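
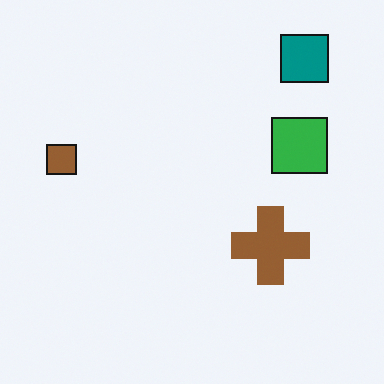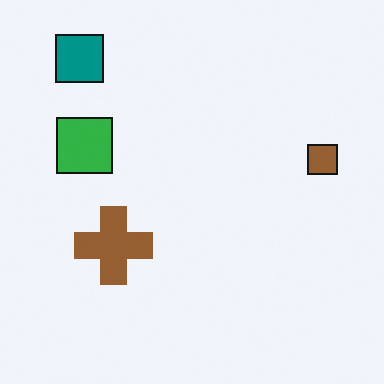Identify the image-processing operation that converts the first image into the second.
It was flipped horizontally (left ↔ right).

The brown square is in the left of the first image and the right of the second — shapes on opposite sides of the vertical midline have swapped in a mirror flip.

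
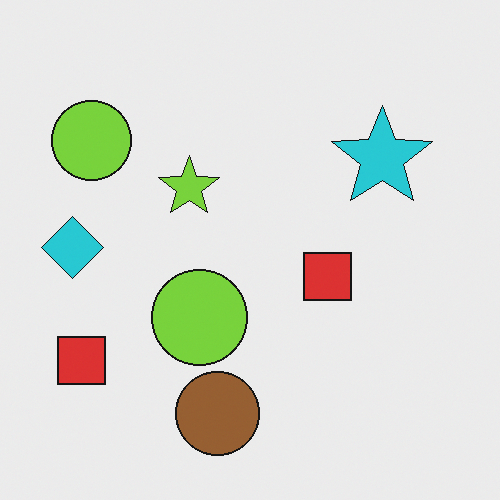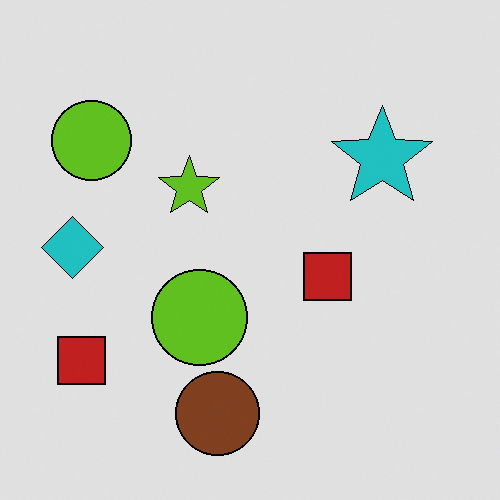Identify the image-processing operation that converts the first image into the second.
Posterized to a reduced palette.

Each flat color has snapped to a coarser quantized level — most visibly, the near-white background has dropped to a flat grey.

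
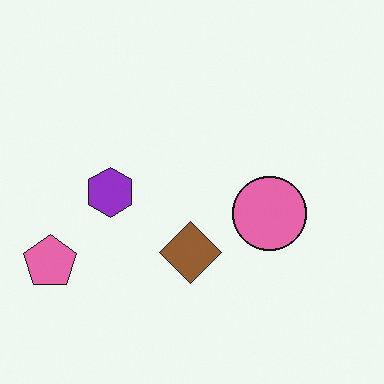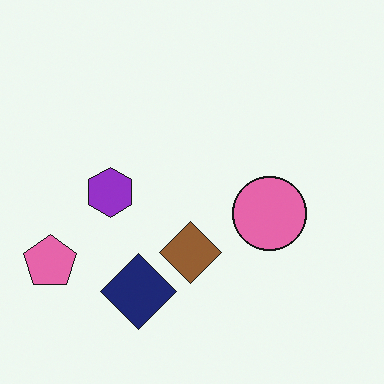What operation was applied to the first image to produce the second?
The second image is the first overlaid with an additional navy diamond.

A navy diamond appears in the second image that is absent from the first.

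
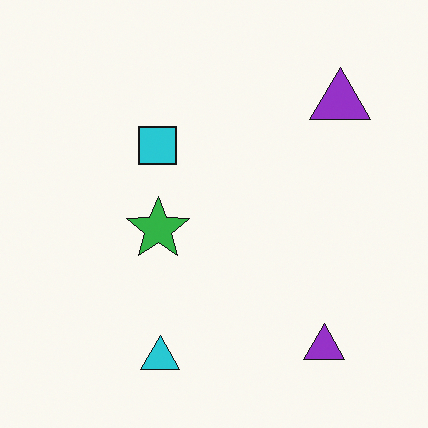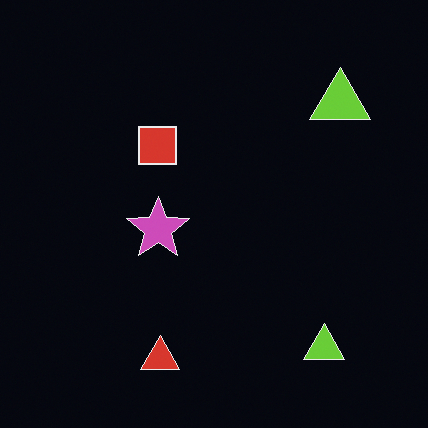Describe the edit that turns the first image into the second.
The image was color-inverted (negative).

The light background has become dark and every shape's color is its complement — a photographic negative.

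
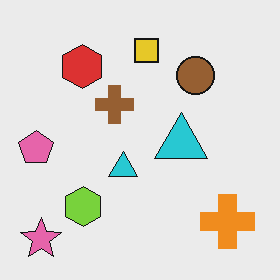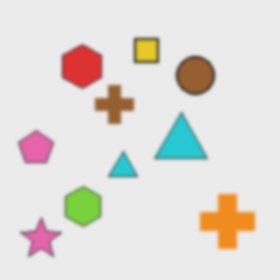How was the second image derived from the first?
The second image is the first given a subtle gaussian blur.

Shape edges and outlines are uniformly softened across the whole image.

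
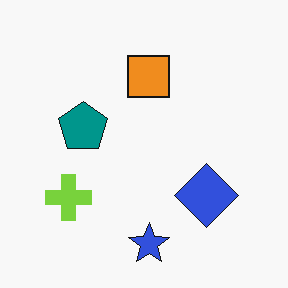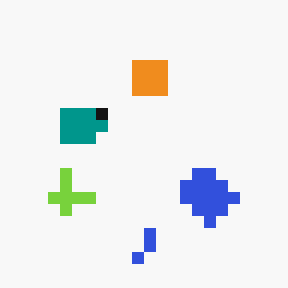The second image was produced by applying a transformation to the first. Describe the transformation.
Heavily pixelated into large blocks.

Shapes are reduced to large square blocks; fine edges and outlines are lost — a downscale-then-upscale (mosaic) effect.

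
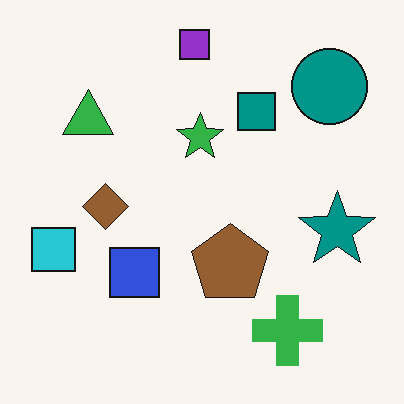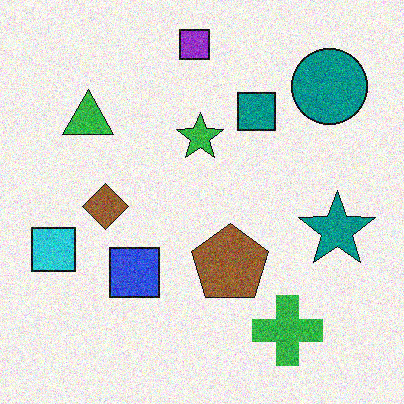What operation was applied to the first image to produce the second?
The transformation is: degraded with visible gaussian noise.

Random speckle covers the whole image, including the flat background.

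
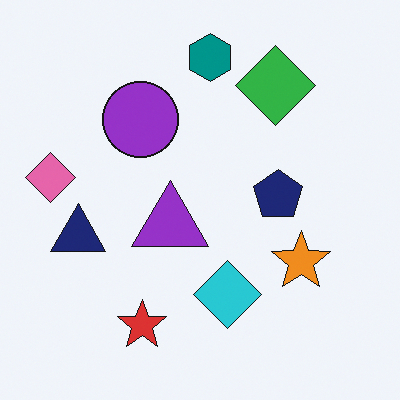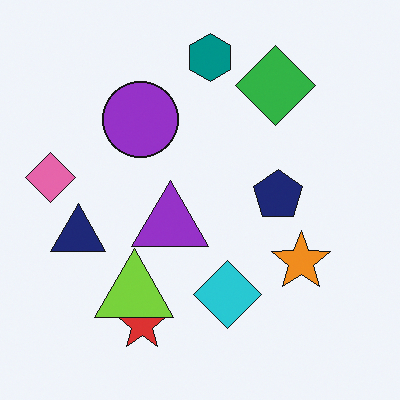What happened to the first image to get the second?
This is the original image overlaid with an additional lime triangle.

A lime triangle appears in the second image that is absent from the first.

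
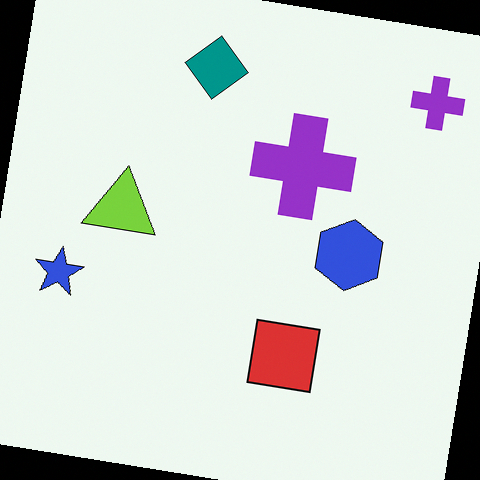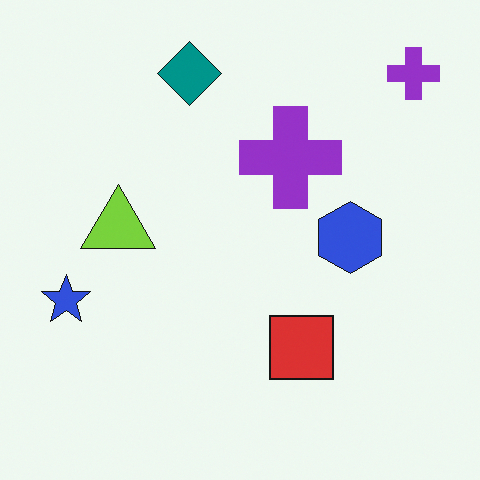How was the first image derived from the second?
This is the original image rotated clockwise by a few degrees.

Every shape is tilted by the same angle and the image corners show triangular fill wedges — a whole-image rotation by a non-right angle.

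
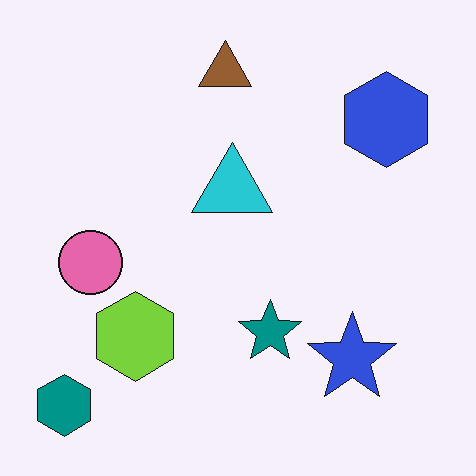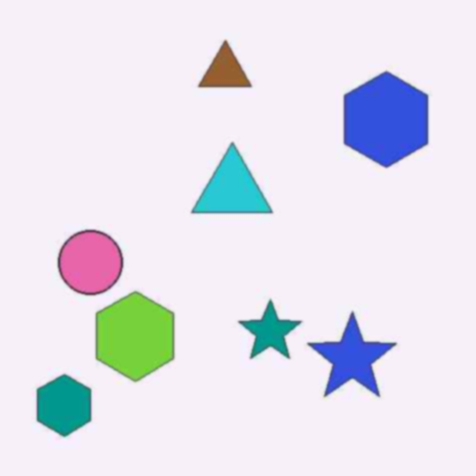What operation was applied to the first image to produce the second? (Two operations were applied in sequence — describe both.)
The transformation is: JPEG-compressed with visible artifacts, then lightly blurred.

Blocky 8×8 compression artifacts appear around shape edges and the flat background shows ringing — characteristic JPEG degradation. Shape edges and outlines are uniformly softened across the whole image.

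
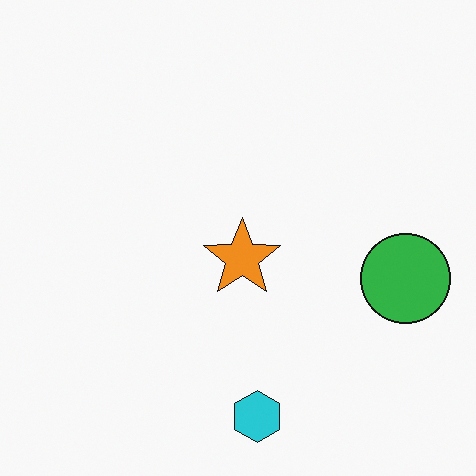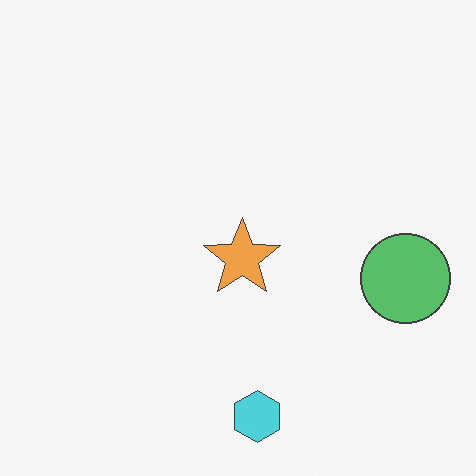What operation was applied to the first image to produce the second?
Given slightly reduced contrast.

Tones are pushed toward mid-grey across the whole image — a global contrast change.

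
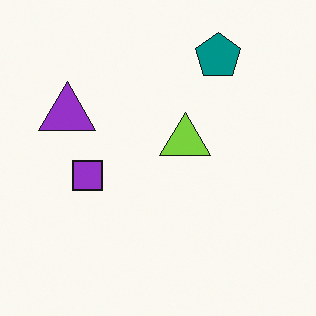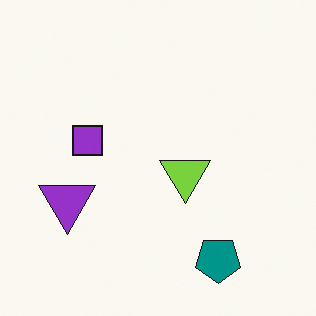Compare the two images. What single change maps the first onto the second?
The transformation is: flipped vertically (top ↔ bottom).

The teal pentagon is in the top-right of the first image and the bottom-right of the second — shapes on opposite sides of the horizontal midline have swapped in a mirror flip.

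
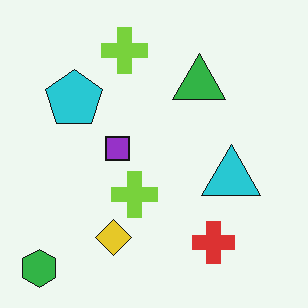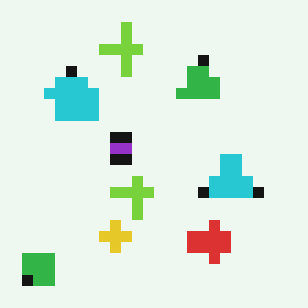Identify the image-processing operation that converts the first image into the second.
The transformation is: coarsely pixelated.

Shapes are reduced to large square blocks; fine edges and outlines are lost — a downscale-then-upscale (mosaic) effect.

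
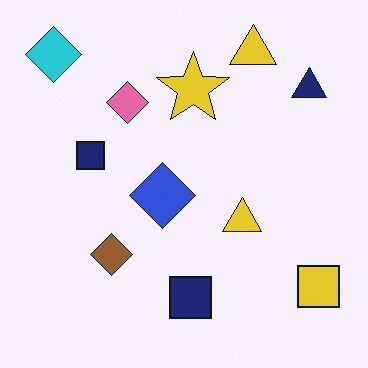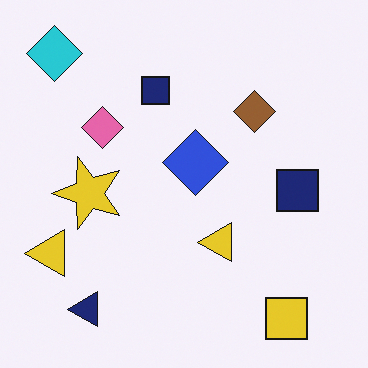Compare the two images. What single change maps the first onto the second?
It was transposed (reflected across the top-left ↔ bottom-right diagonal).

Shapes have swapped their row and column positions — what was in the top-right is now in the bottom-left — a diagonal reflection.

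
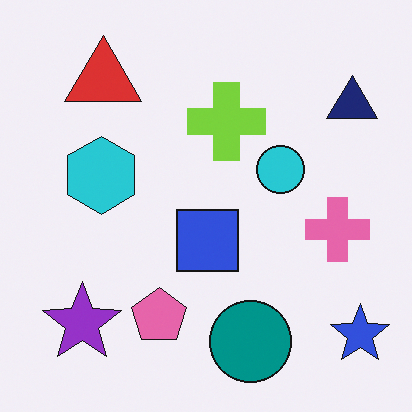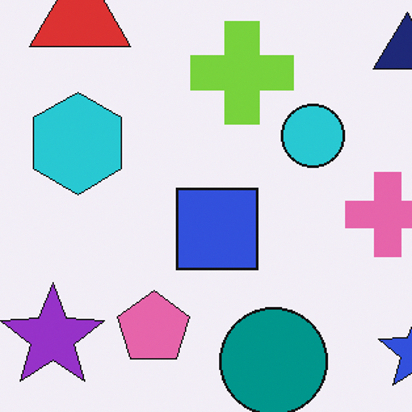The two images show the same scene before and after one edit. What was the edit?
The transformation is: cropped to a modestly smaller region and rescaled.

The visible shapes are larger and the field of view is narrower; shapes near the original edges may be partly or wholly outside the frame — a crop-and-rescale.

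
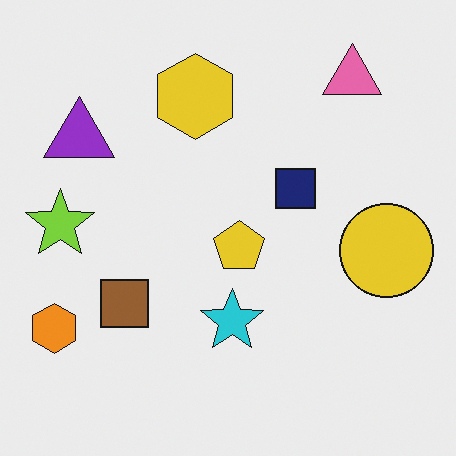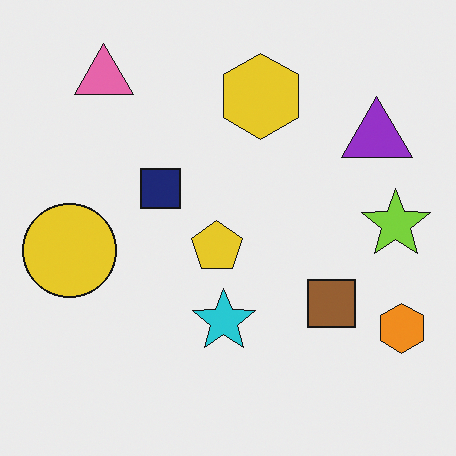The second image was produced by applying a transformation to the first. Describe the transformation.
This is the original image flipped horizontally (left ↔ right).

The orange hexagon is in the bottom-left of the first image and the bottom-right of the second — shapes on opposite sides of the vertical midline have swapped in a mirror flip.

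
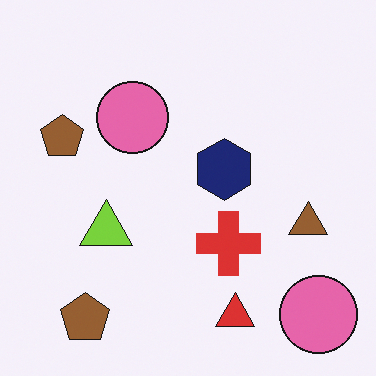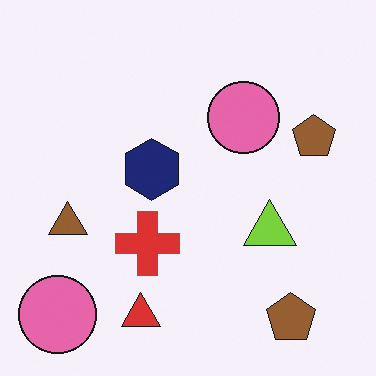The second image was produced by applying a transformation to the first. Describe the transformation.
The second image is the first flipped horizontally (left ↔ right).

The brown triangle is in the right of the first image and the left of the second — shapes on opposite sides of the vertical midline have swapped in a mirror flip.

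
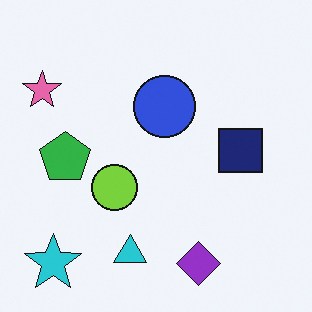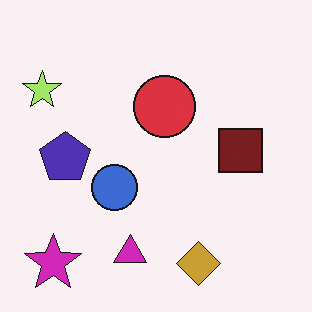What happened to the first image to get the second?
The image was hue-shifted noticeably.

Every shape's color has rotated by the same amount around the hue wheel — a uniform hue shift.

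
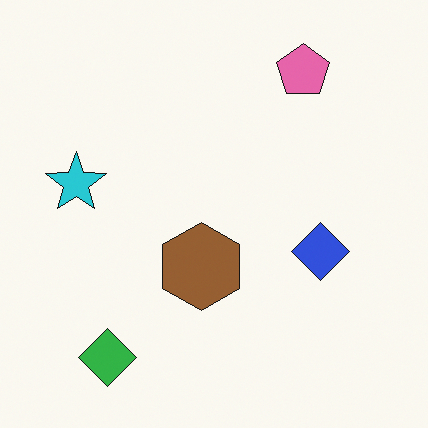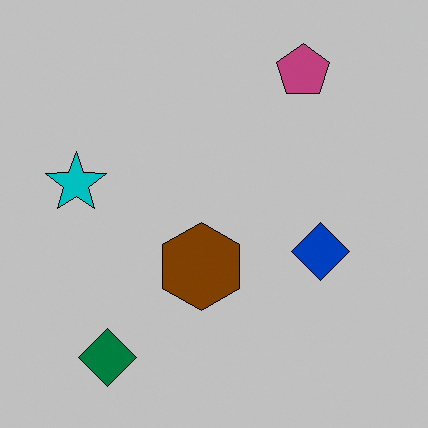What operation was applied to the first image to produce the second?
It was heavily posterized to just a handful of flat colors.

Each flat color has snapped to a coarser quantized level — most visibly, the near-white background has dropped to a flat grey.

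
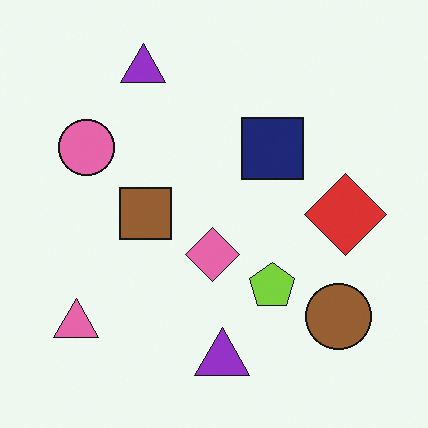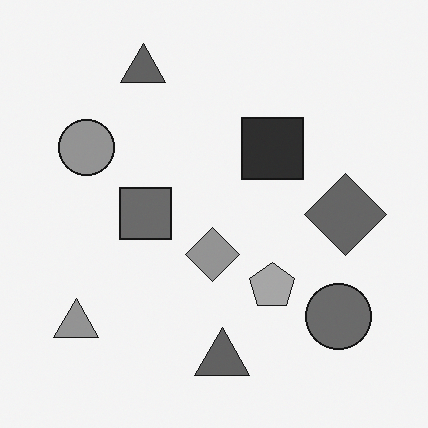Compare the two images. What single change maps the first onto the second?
This is the original image converted to grayscale.

All color is removed — every shape is now a shade of grey.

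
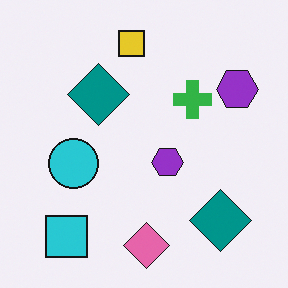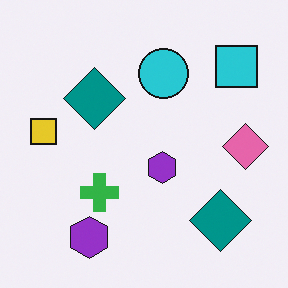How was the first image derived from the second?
The transformation is: transposed (reflected across the top-left ↔ bottom-right diagonal).

Shapes have swapped their row and column positions — what was in the top-right is now in the bottom-left — a diagonal reflection.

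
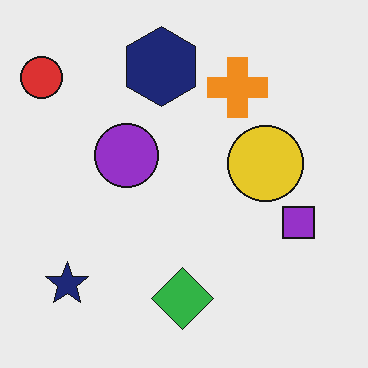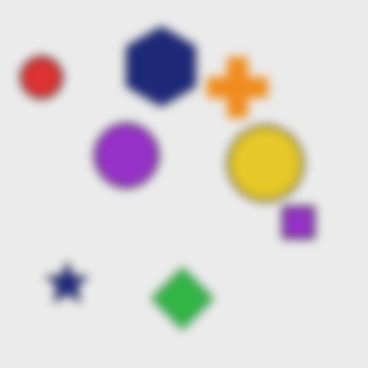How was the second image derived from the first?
The image was moderately blurred.

Shape edges and outlines are uniformly softened across the whole image.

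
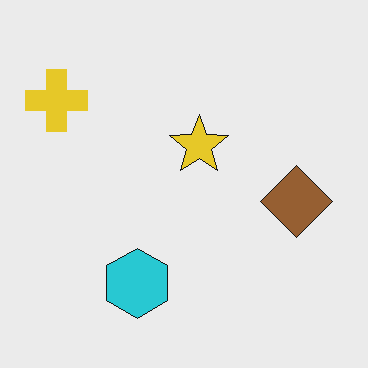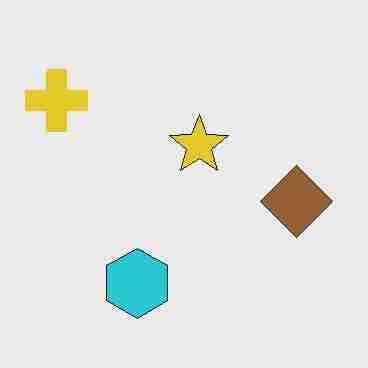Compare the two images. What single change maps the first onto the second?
The transformation is: degraded with heavy JPEG compression.

Blocky 8×8 compression artifacts appear around shape edges and the flat background shows ringing — characteristic JPEG degradation.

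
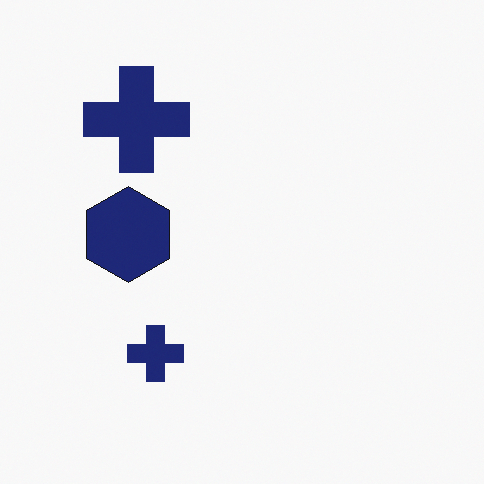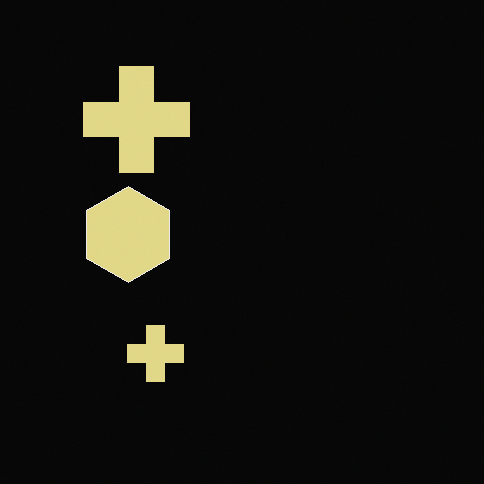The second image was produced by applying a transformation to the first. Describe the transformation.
The transformation is: color-inverted (negative).

The light background has become dark and every shape's color is its complement — a photographic negative.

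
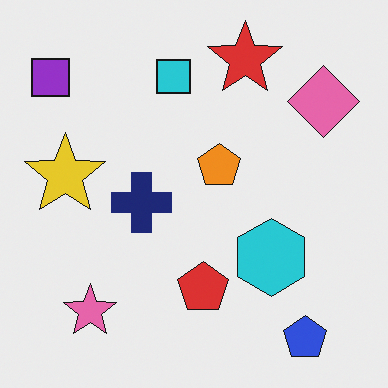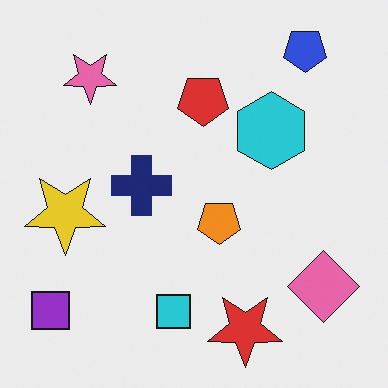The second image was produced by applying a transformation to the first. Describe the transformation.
The transformation is: flipped vertically (top ↔ bottom).

The blue pentagon is in the bottom-right of the first image and the top-right of the second — shapes on opposite sides of the horizontal midline have swapped in a mirror flip.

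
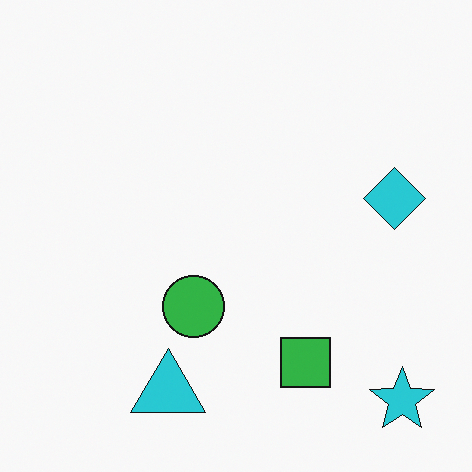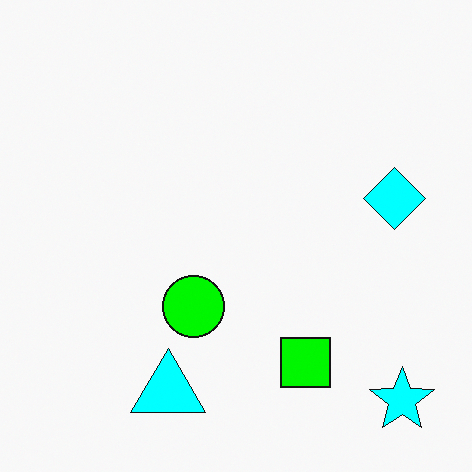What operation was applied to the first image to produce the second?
The second image is the first heavily oversaturated.

All colors are more vivid — a global saturation change.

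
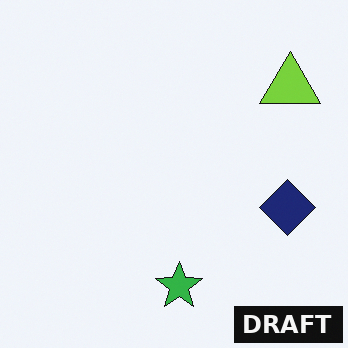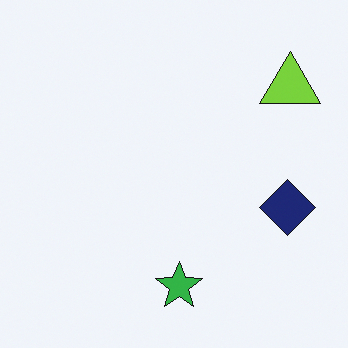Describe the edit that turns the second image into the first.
The image was watermarked with the text "DRAFT" in the lower-right corner.

A dark label reading "DRAFT" appears in the lower-right corner.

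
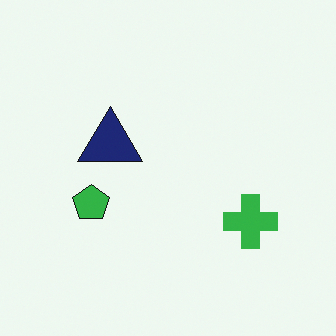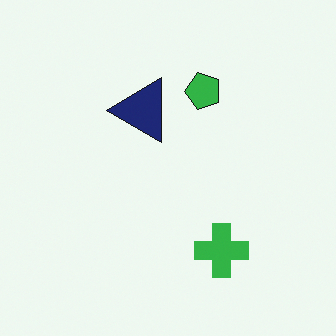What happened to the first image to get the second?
The second image is the first transposed (reflected across the top-left ↔ bottom-right diagonal).

Shapes have swapped their row and column positions — what was in the top-right is now in the bottom-left — a diagonal reflection.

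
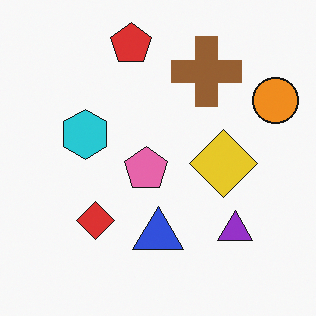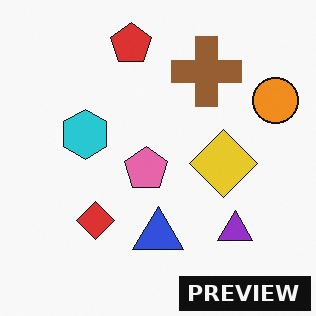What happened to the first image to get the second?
This is the original image watermarked with the text "PREVIEW" in the lower-right corner.

A dark label reading "PREVIEW" appears in the lower-right corner.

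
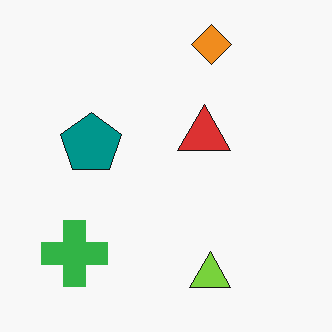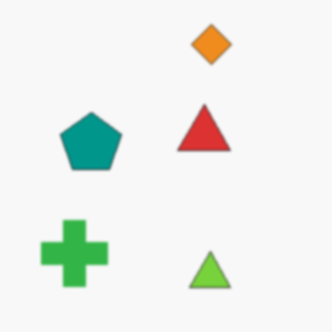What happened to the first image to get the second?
The image was lightly blurred.

Shape edges and outlines are uniformly softened across the whole image.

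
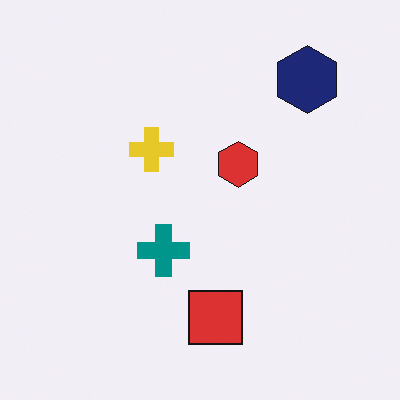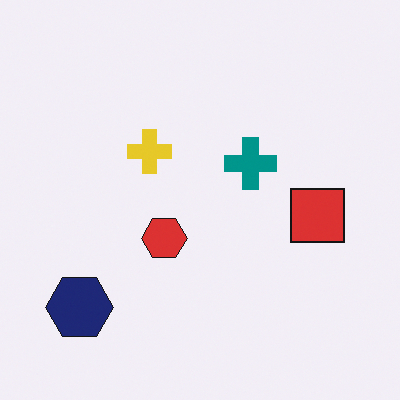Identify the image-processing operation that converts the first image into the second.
The image was transposed (reflected across the top-left ↔ bottom-right diagonal).

Shapes have swapped their row and column positions — what was in the top-right is now in the bottom-left — a diagonal reflection.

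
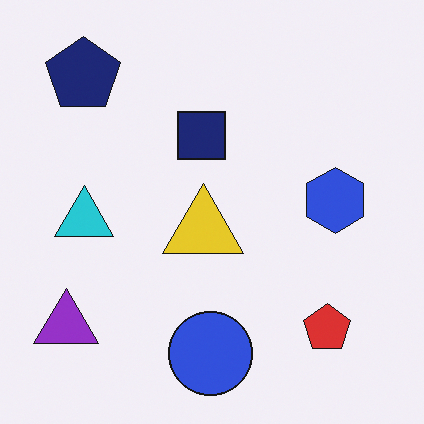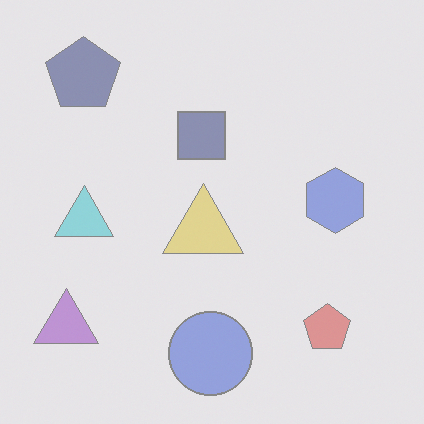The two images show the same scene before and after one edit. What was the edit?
Given much lower contrast.

Tones are pushed toward mid-grey across the whole image — a global contrast change.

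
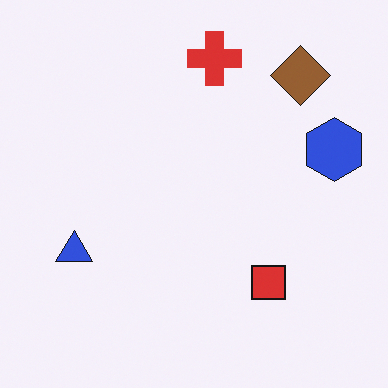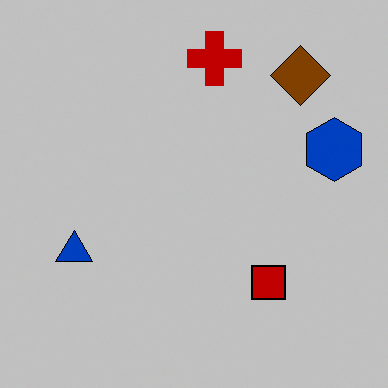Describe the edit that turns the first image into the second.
Heavily posterized to just a handful of flat colors.

Each flat color has snapped to a coarser quantized level — most visibly, the near-white background has dropped to a flat grey.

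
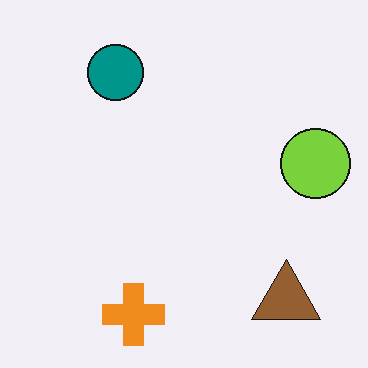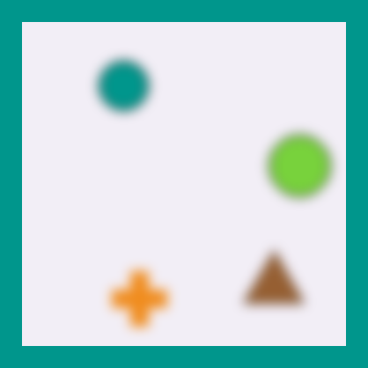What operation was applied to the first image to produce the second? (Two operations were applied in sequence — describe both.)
The second image is the first heavily blurred, then framed with a teal border.

Shape edges and outlines are uniformly softened across the whole image. A solid teal frame runs around the edge of the second image, with the content slightly shrunk inside it.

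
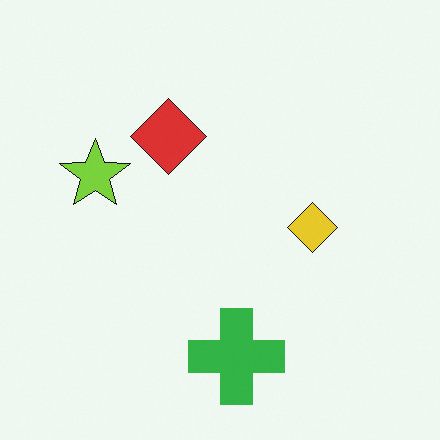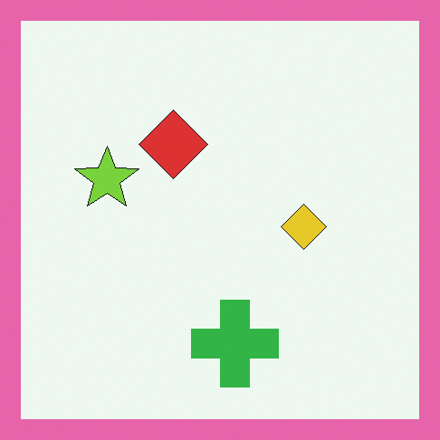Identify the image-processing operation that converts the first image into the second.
The second image is the first framed with a pink border.

A solid pink frame runs around the edge of the second image, with the content slightly shrunk inside it.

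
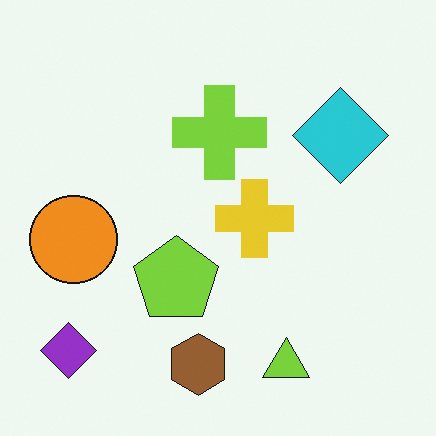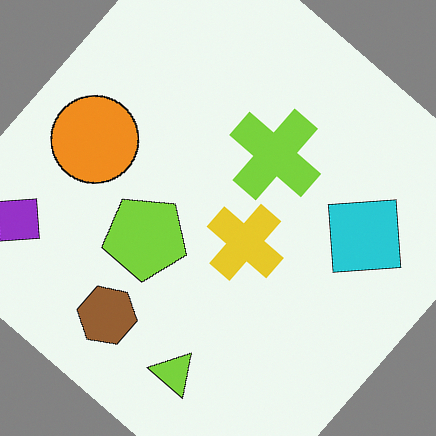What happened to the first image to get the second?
It was rotated clockwise by a large amount — several tens of degrees.

Every shape is tilted by the same angle and the image corners show triangular fill wedges — a whole-image rotation by a non-right angle.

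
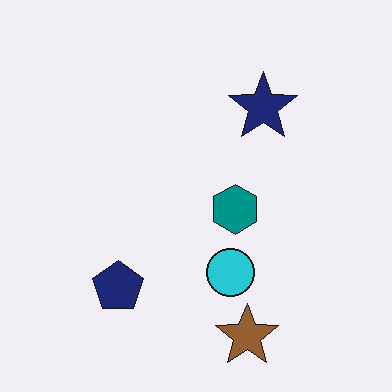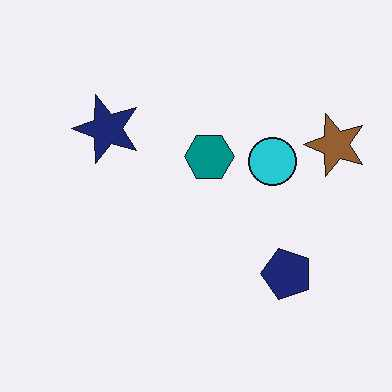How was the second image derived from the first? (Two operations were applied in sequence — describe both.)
It was rotated 90° counter-clockwise, then JPEG-compressed with visible artifacts.

The brown star sits in the bottom of the first image and the right of the second — consistent with a whole-image 90° counter-clockwise rotation. Blocky 8×8 compression artifacts appear around shape edges and the flat background shows ringing — characteristic JPEG degradation.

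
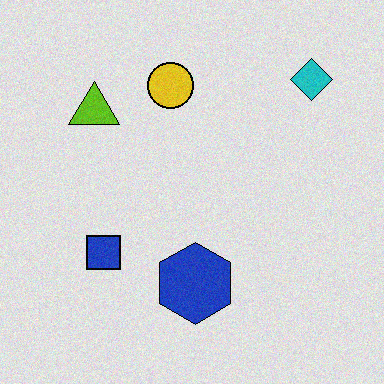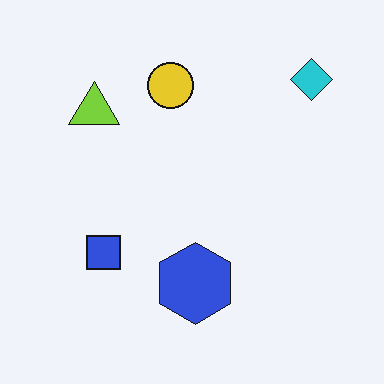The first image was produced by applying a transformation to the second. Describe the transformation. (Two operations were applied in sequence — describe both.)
The image was moderately posterized, then degraded with a light layer of grain.

Each flat color has snapped to a coarser quantized level — most visibly, the near-white background has dropped to a flat grey. Random speckle covers the whole image, including the flat background.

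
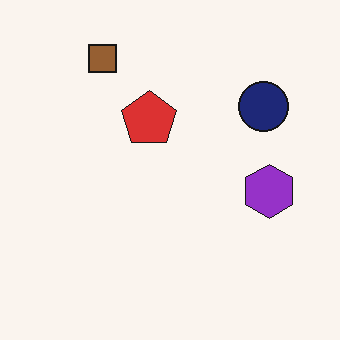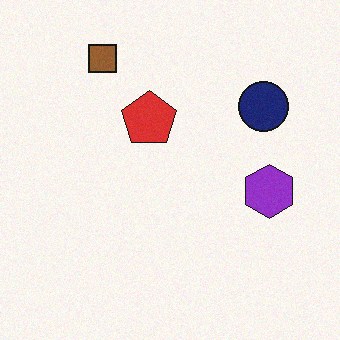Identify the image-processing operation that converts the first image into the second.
This is the original image degraded with a light layer of grain.

Random speckle covers the whole image, including the flat background.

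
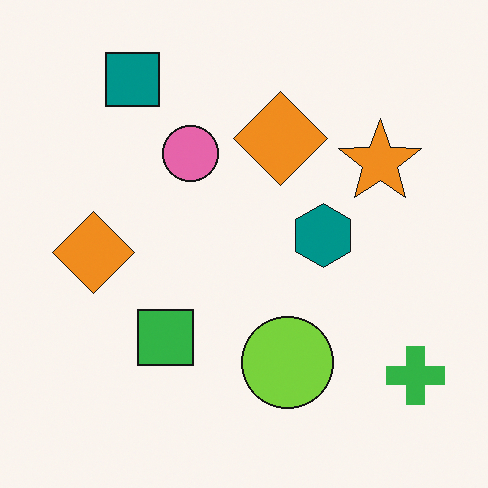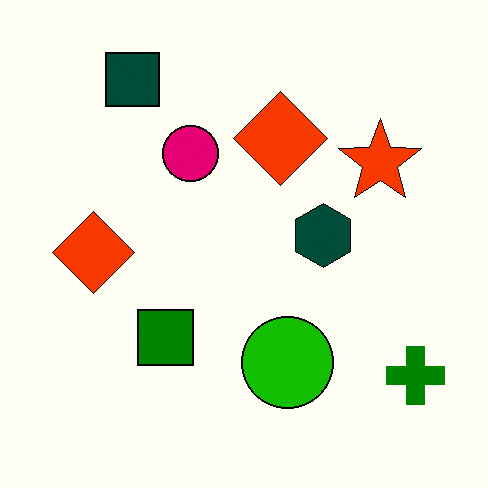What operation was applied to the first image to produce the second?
Given much higher contrast.

Tones are pushed away from mid-grey across the whole image — a global contrast change.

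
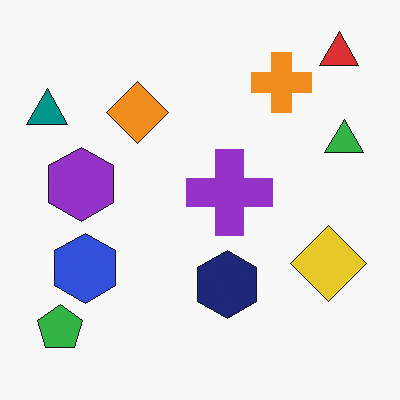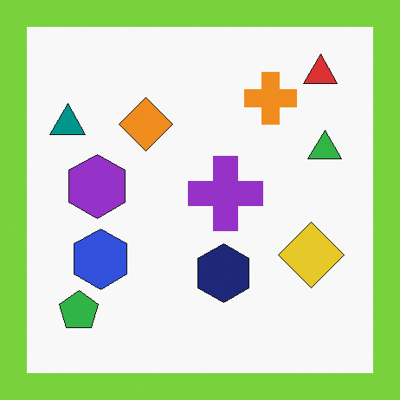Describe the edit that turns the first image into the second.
Framed with a lime border.

A solid lime frame runs around the edge of the second image, with the content slightly shrunk inside it.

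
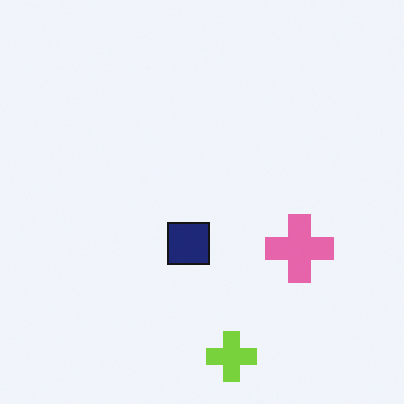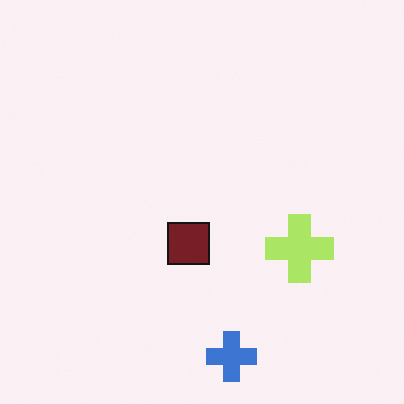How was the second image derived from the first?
The transformation is: hue-shifted through roughly a third of the color wheel.

Every shape's color has rotated by the same amount around the hue wheel — a uniform hue shift.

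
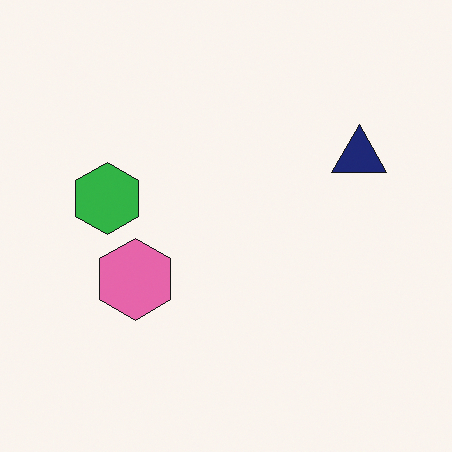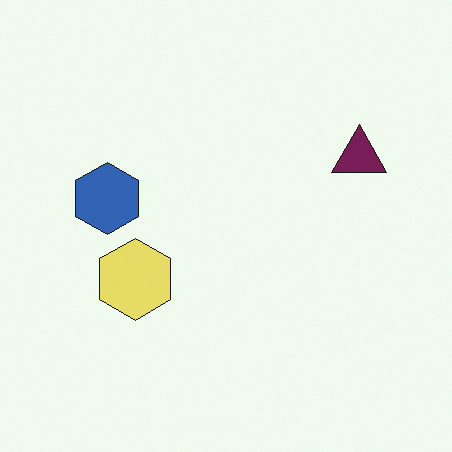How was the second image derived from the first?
This is the original image hue-shifted through roughly a third of the color wheel.

Every shape's color has rotated by the same amount around the hue wheel — a uniform hue shift.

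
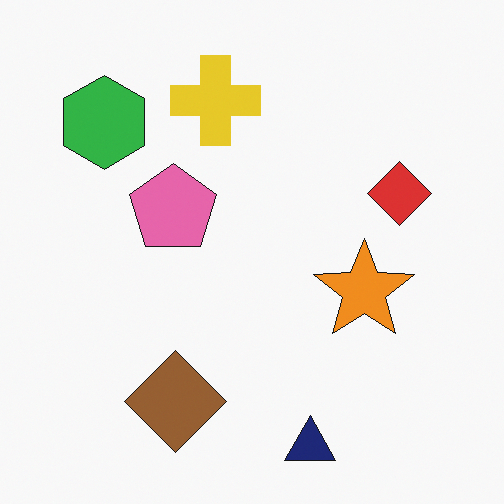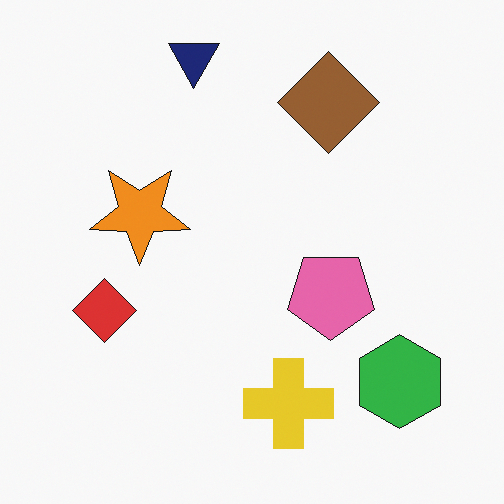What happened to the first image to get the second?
This is the original image rotated 180°.

The navy triangle sits in the bottom of the first image and the top of the second — consistent with a whole-image 180° rotation.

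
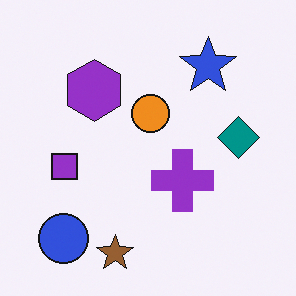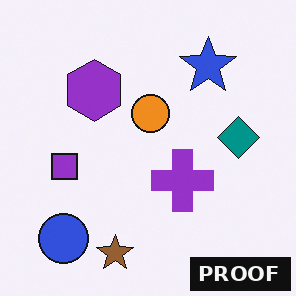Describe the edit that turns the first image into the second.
Watermarked with the text "PROOF" in the lower-right corner.

A dark label reading "PROOF" appears in the lower-right corner.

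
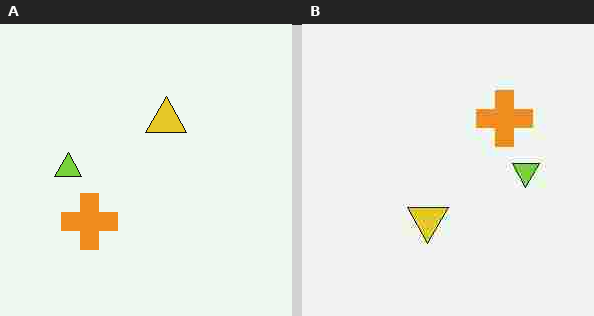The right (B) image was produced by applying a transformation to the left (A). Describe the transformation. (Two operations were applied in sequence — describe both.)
The right (B) image is the left (A) degraded with heavy JPEG compression, then rotated 180°.

Blocky 8×8 compression artifacts appear around shape edges and the flat background shows ringing — characteristic JPEG degradation. The lime triangle sits in the left of the left (A) image and the right of the right (B) — consistent with a whole-image 180° rotation.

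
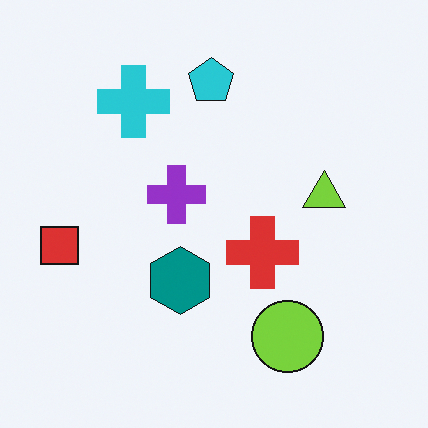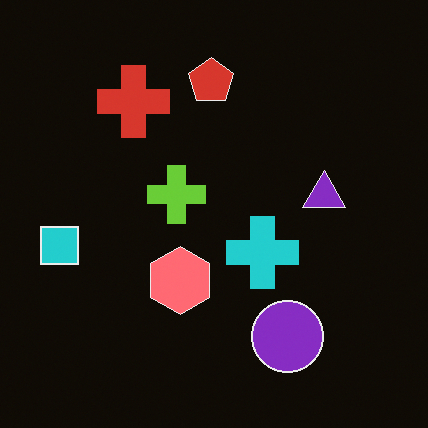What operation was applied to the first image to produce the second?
The image was color-inverted (negative).

The light background has become dark and every shape's color is its complement — a photographic negative.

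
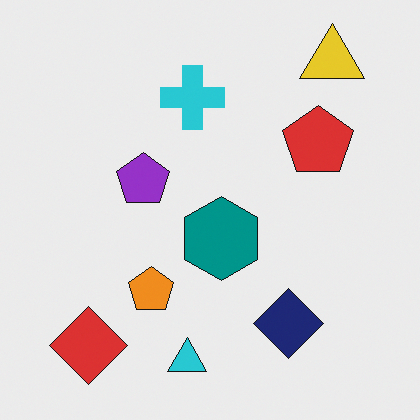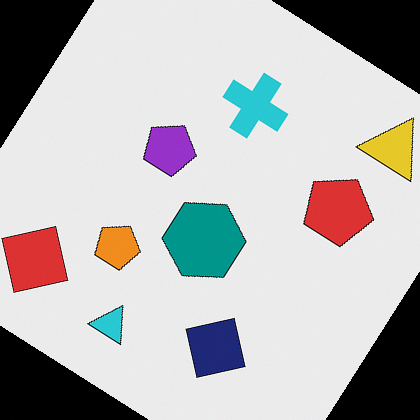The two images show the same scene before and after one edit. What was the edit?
Rotated clockwise by a large amount — several tens of degrees.

Every shape is tilted by the same angle and the image corners show triangular fill wedges — a whole-image rotation by a non-right angle.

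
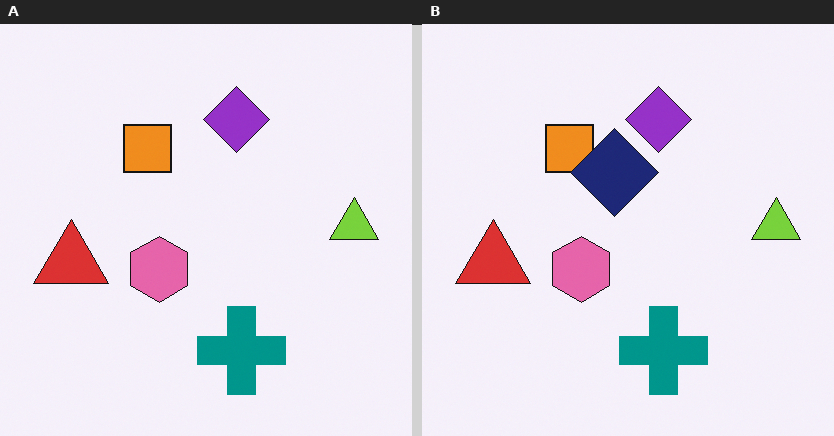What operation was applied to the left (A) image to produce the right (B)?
Overlaid with an additional navy diamond.

A navy diamond appears in the right (B) image that is absent from the left (A).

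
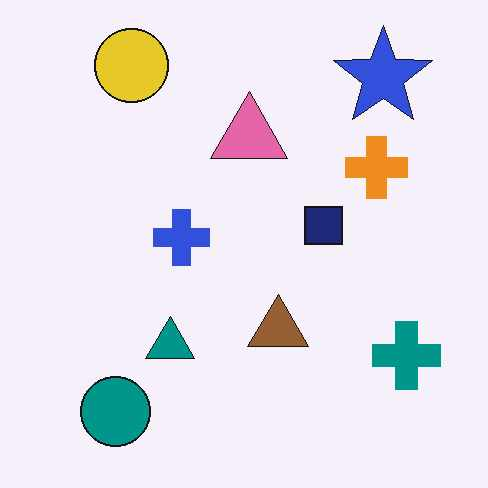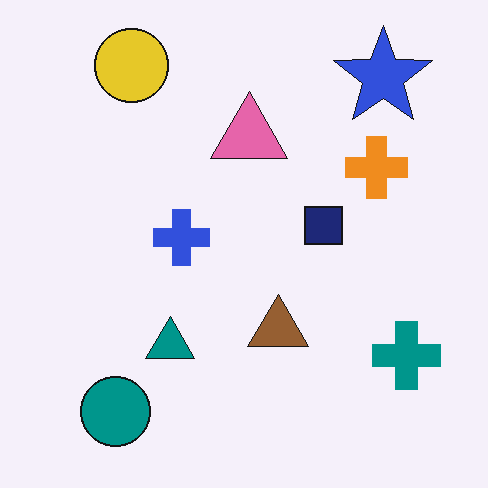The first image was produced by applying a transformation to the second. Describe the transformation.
The image was given moderate JPEG compression.

Blocky 8×8 compression artifacts appear around shape edges and the flat background shows ringing — characteristic JPEG degradation.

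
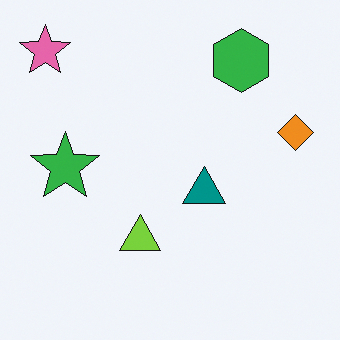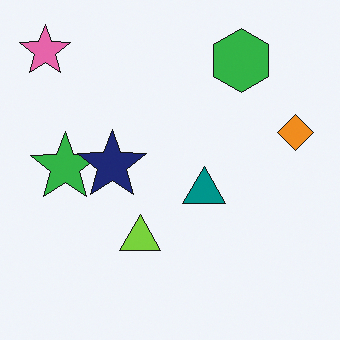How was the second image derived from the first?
The second image is the first overlaid with an additional navy star.

A navy star appears in the second image that is absent from the first.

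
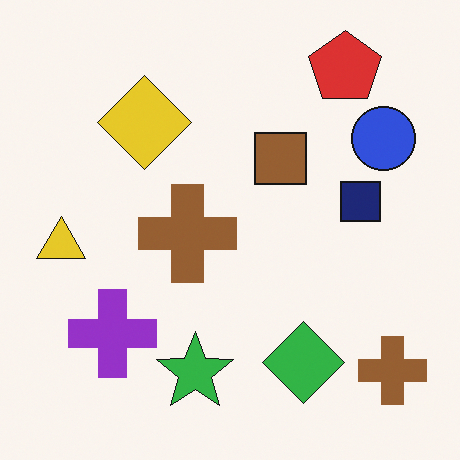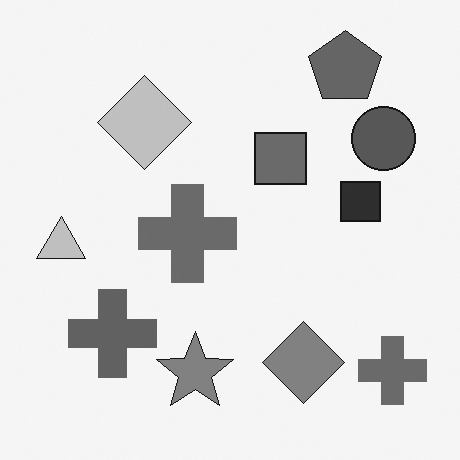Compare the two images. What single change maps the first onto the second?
The second image is the first converted to grayscale.

All color is removed — every shape is now a shade of grey.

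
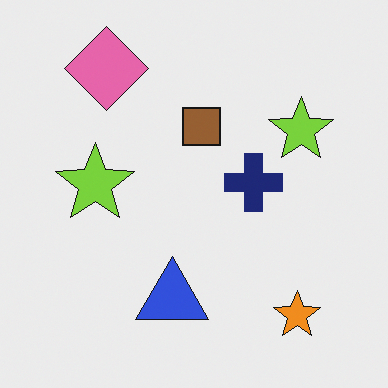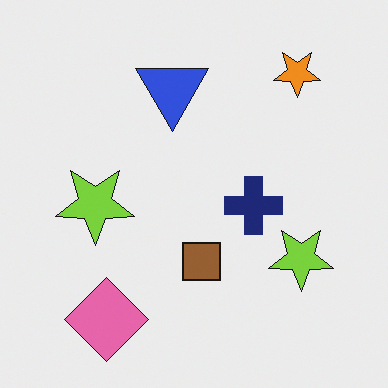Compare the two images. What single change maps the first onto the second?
The second image is the first flipped vertically (top ↔ bottom).

The pink diamond is in the top-left of the first image and the bottom-left of the second — shapes on opposite sides of the horizontal midline have swapped in a mirror flip.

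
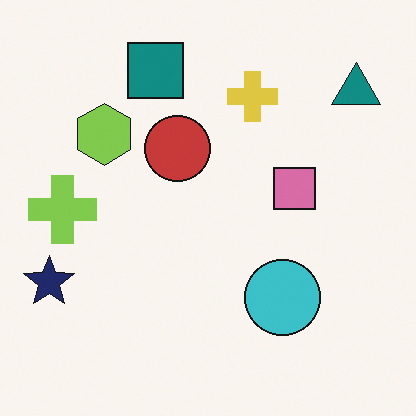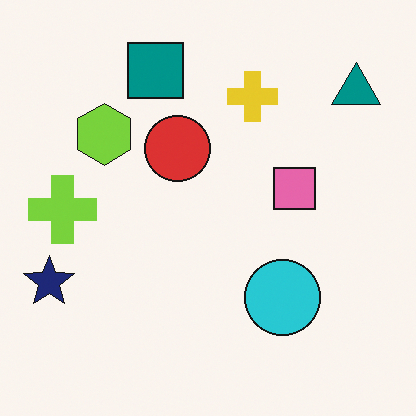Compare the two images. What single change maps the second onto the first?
The transformation is: slightly desaturated.

All colors are more muted and greyish — a global saturation change.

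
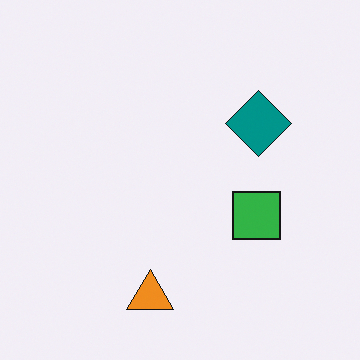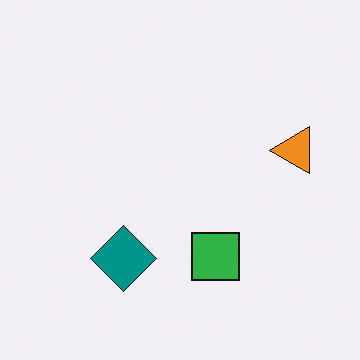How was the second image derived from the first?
This is the original image transposed (reflected across the top-left ↔ bottom-right diagonal).

Shapes have swapped their row and column positions — what was in the top-right is now in the bottom-left — a diagonal reflection.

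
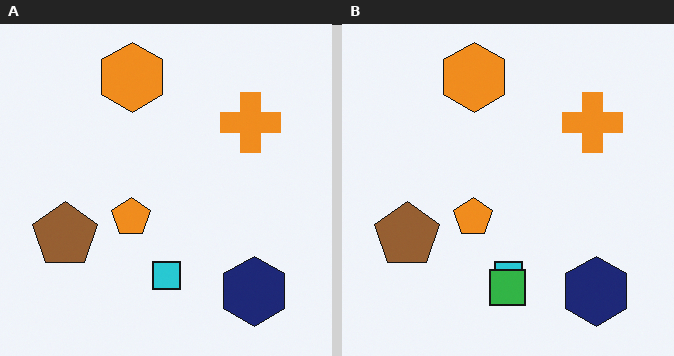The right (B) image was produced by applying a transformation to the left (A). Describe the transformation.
Overlaid with an additional green square.

A green square appears in the right (B) image that is absent from the left (A).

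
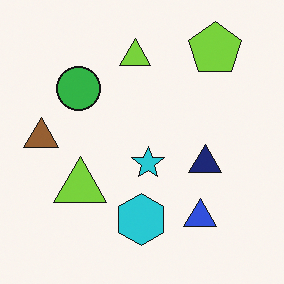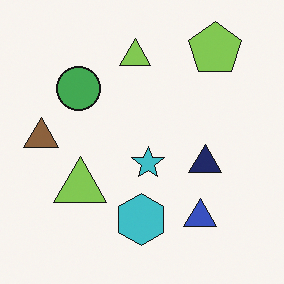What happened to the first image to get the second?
The second image is the first slightly desaturated.

All colors are more muted and greyish — a global saturation change.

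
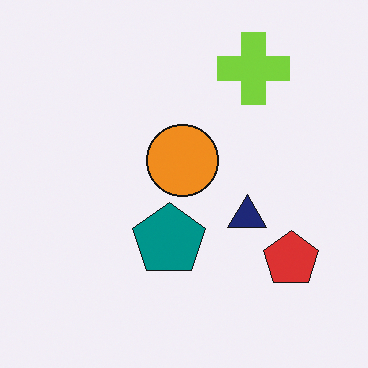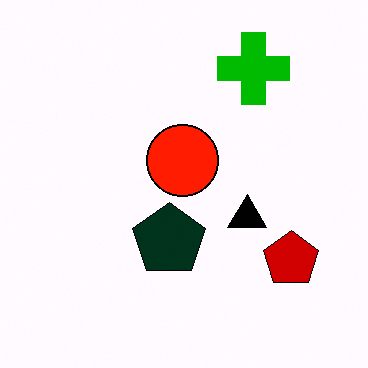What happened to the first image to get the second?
This is the original image boosted in contrast.

Tones are pushed away from mid-grey across the whole image — a global contrast change.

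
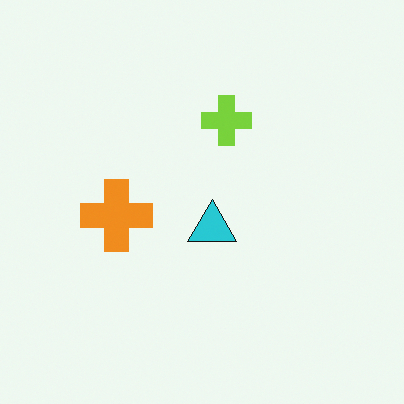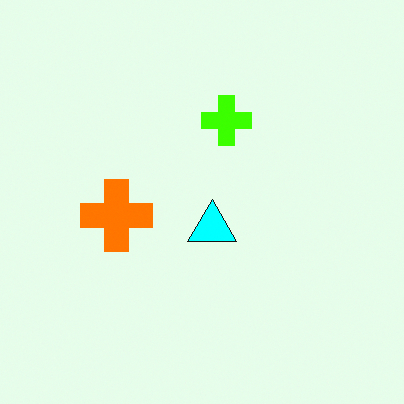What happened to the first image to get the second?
The image was heavily oversaturated.

All colors are more vivid — a global saturation change.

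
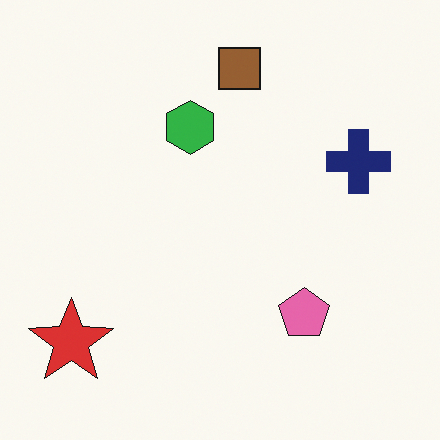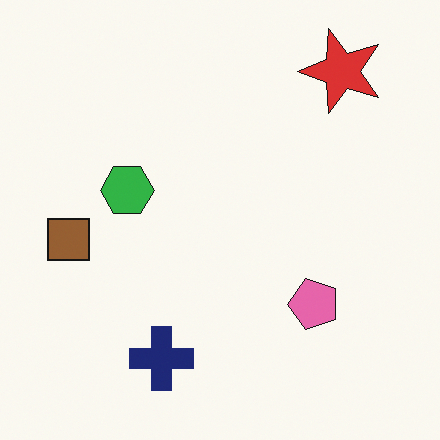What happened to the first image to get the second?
The image was transposed (reflected across the top-left ↔ bottom-right diagonal).

Shapes have swapped their row and column positions — what was in the top-right is now in the bottom-left — a diagonal reflection.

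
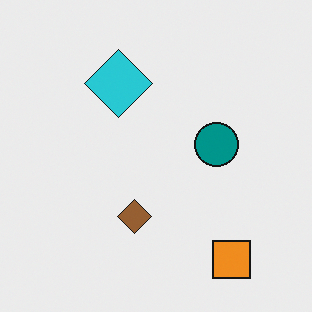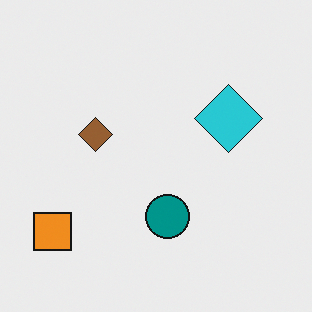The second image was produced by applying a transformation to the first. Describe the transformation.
Rotated 90° clockwise.

The orange square sits in the bottom-right of the first image and the bottom-left of the second — consistent with a whole-image 90° clockwise rotation.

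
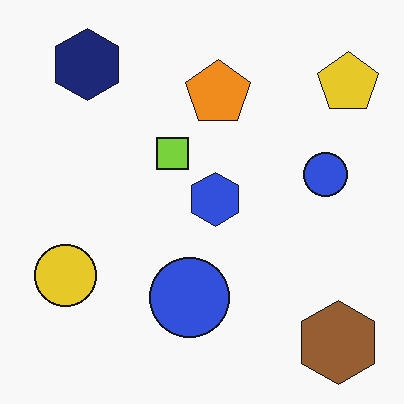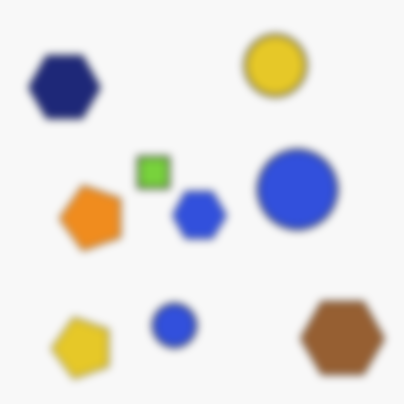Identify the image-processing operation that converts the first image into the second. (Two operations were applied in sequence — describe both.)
The transformation is: transposed (reflected across the top-left ↔ bottom-right diagonal), then moderately blurred.

Shapes have swapped their row and column positions — what was in the top-right is now in the bottom-left — a diagonal reflection. Shape edges and outlines are uniformly softened across the whole image.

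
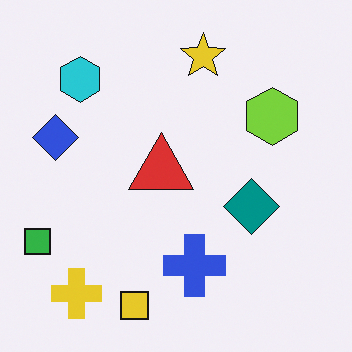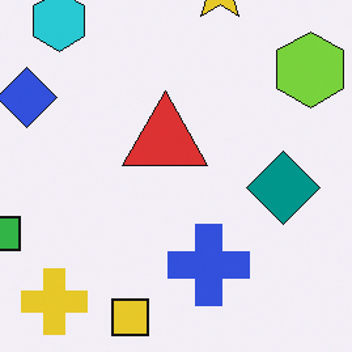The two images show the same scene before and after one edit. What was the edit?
The second image is the first cropped to a modestly smaller region and rescaled.

The visible shapes are larger and the field of view is narrower; shapes near the original edges may be partly or wholly outside the frame — a crop-and-rescale.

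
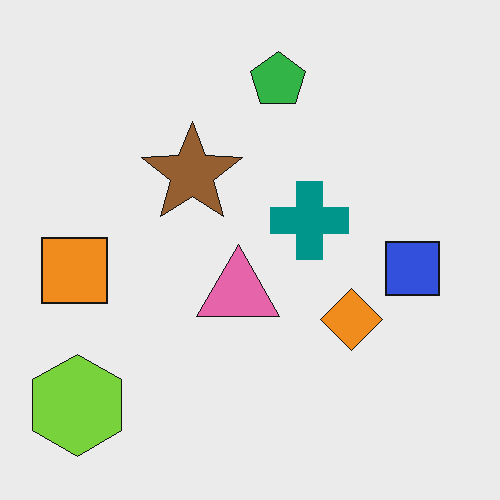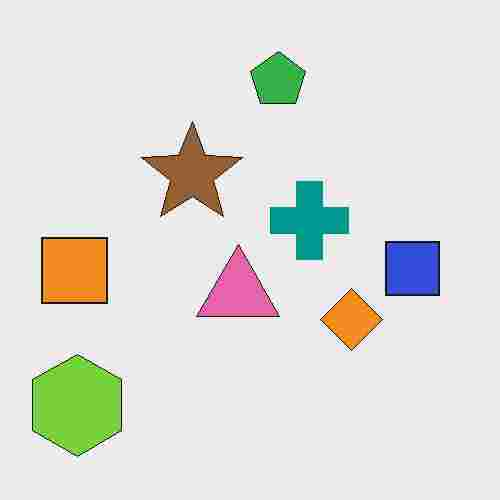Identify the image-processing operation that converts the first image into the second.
Degraded with heavy JPEG compression.

Blocky 8×8 compression artifacts appear around shape edges and the flat background shows ringing — characteristic JPEG degradation.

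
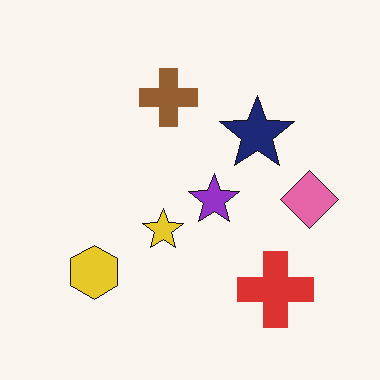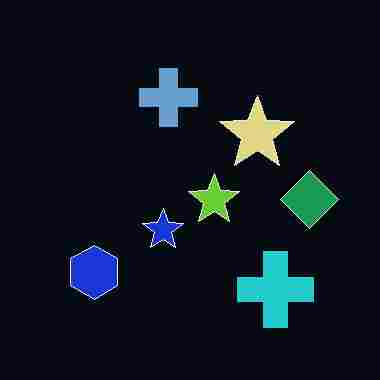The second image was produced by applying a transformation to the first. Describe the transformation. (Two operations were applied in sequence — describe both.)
It was color-inverted (negative), then degraded with heavy JPEG compression.

The light background has become dark and every shape's color is its complement — a photographic negative. Blocky 8×8 compression artifacts appear around shape edges and the flat background shows ringing — characteristic JPEG degradation.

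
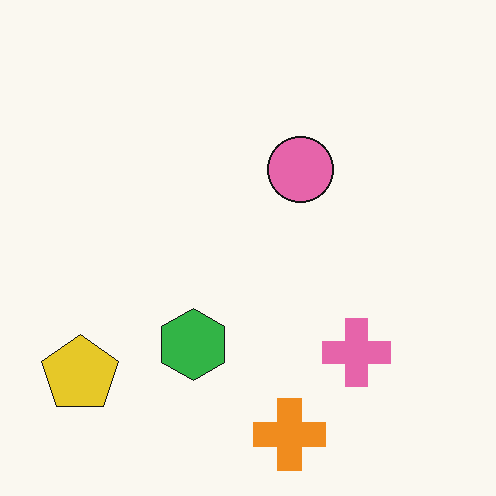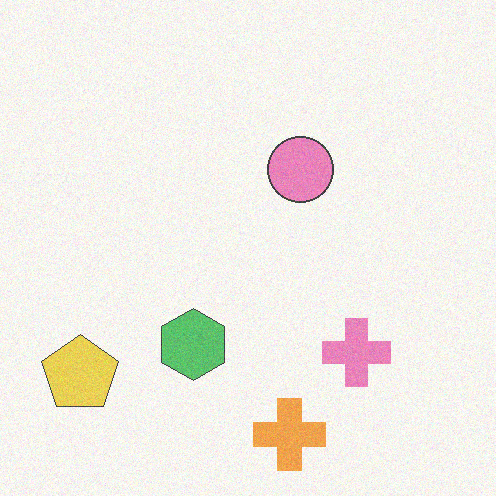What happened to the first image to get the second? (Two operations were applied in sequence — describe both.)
Given slightly reduced contrast, then degraded with light additive noise.

Tones are pushed toward mid-grey across the whole image — a global contrast change. Random speckle covers the whole image, including the flat background.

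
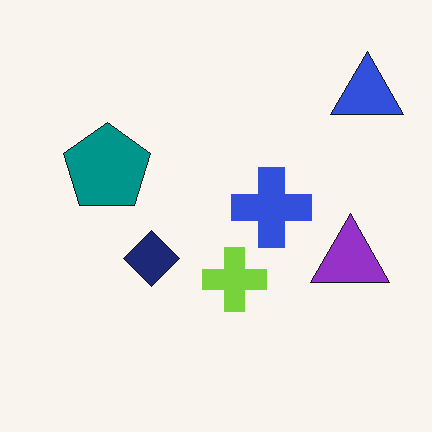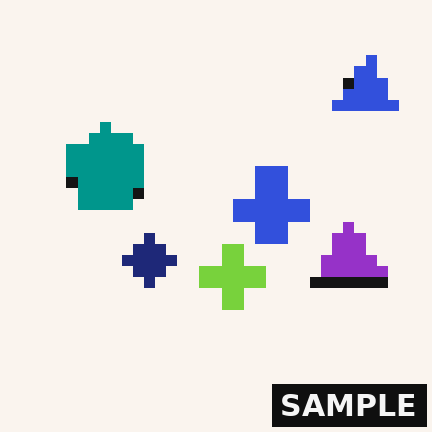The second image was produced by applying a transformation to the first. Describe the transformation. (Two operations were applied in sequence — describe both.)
The second image is the first heavily pixelated into large blocks, then watermarked with the text "SAMPLE" in the lower-right corner.

Shapes are reduced to large square blocks; fine edges and outlines are lost — a downscale-then-upscale (mosaic) effect. A dark label reading "SAMPLE" appears in the lower-right corner.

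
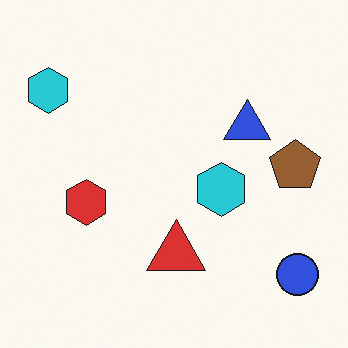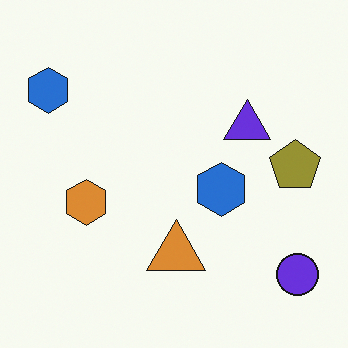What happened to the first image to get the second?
Hue-shifted by a small amount.

Every shape's color has rotated by the same amount around the hue wheel — a uniform hue shift.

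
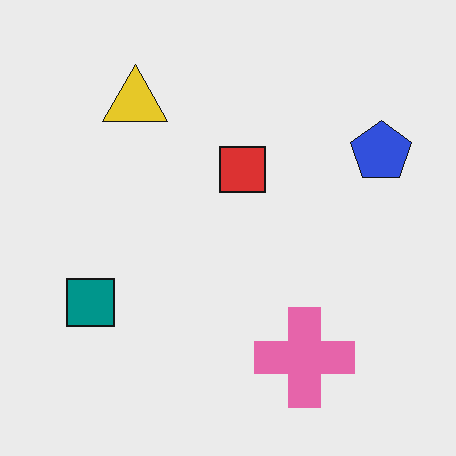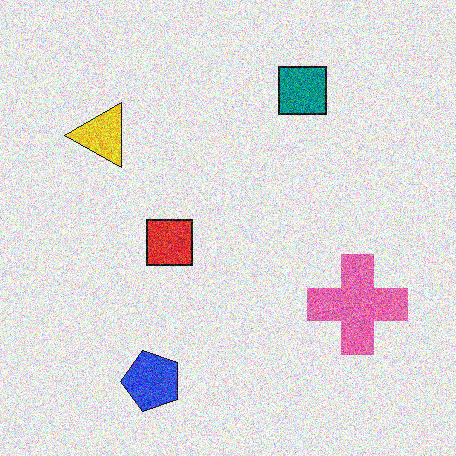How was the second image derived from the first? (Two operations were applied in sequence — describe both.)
The transformation is: transposed (reflected across the top-left ↔ bottom-right diagonal), then degraded with strong gaussian noise.

Shapes have swapped their row and column positions — what was in the top-right is now in the bottom-left — a diagonal reflection. Random speckle covers the whole image, including the flat background.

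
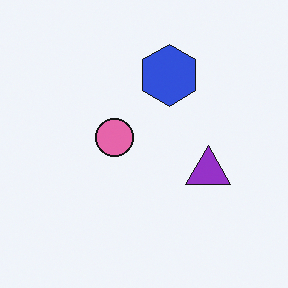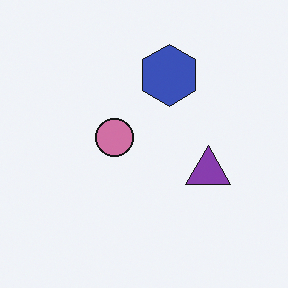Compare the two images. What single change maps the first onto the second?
The transformation is: slightly desaturated.

All colors are more muted and greyish — a global saturation change.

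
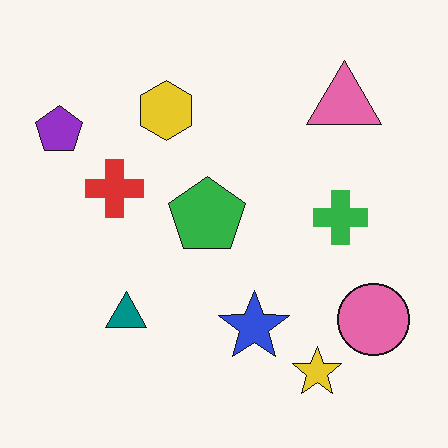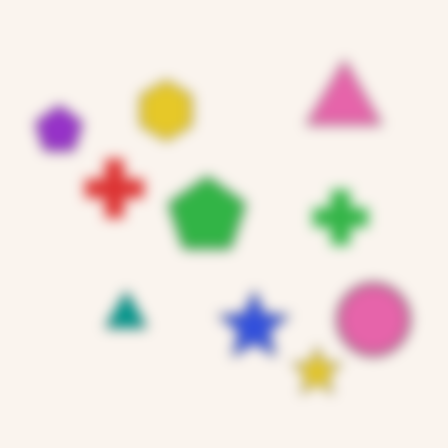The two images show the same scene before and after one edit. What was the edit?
It was strongly gaussian-blurred.

Shape edges and outlines are uniformly softened across the whole image.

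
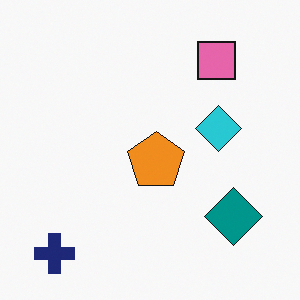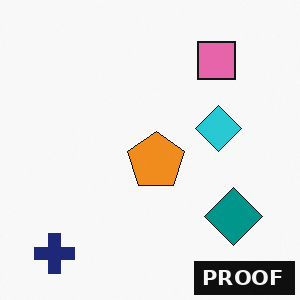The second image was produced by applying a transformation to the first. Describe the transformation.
The transformation is: watermarked with the text "PROOF" in the lower-right corner.

A dark label reading "PROOF" appears in the lower-right corner.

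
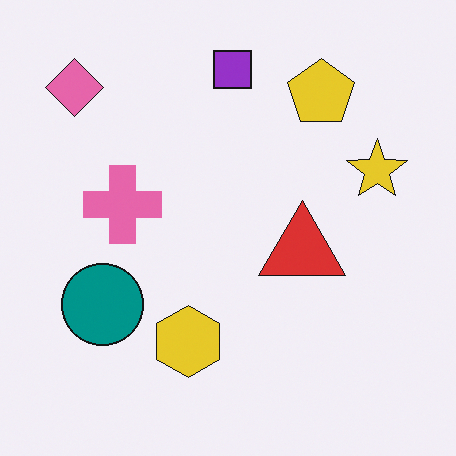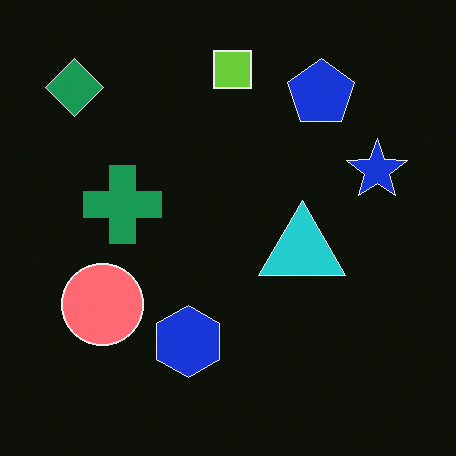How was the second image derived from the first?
Color-inverted (negative).

The light background has become dark and every shape's color is its complement — a photographic negative.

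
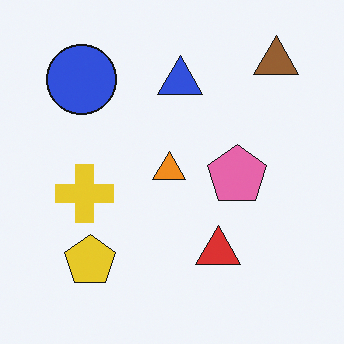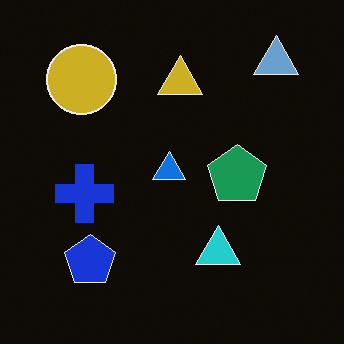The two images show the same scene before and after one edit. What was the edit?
The image was color-inverted (negative).

The light background has become dark and every shape's color is its complement — a photographic negative.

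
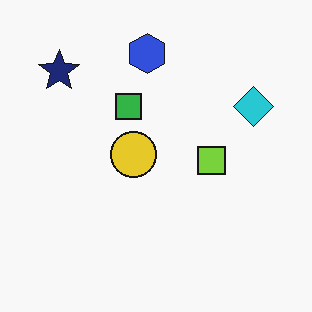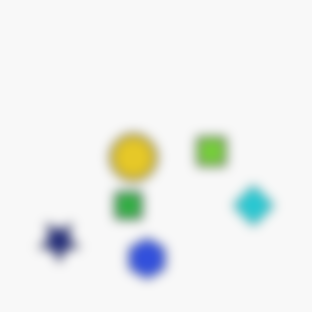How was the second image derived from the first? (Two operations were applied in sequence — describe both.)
The second image is the first flipped vertically (top ↔ bottom), then strongly gaussian-blurred.

The blue hexagon is in the top of the first image and the bottom of the second — shapes on opposite sides of the horizontal midline have swapped in a mirror flip. Shape edges and outlines are uniformly softened across the whole image.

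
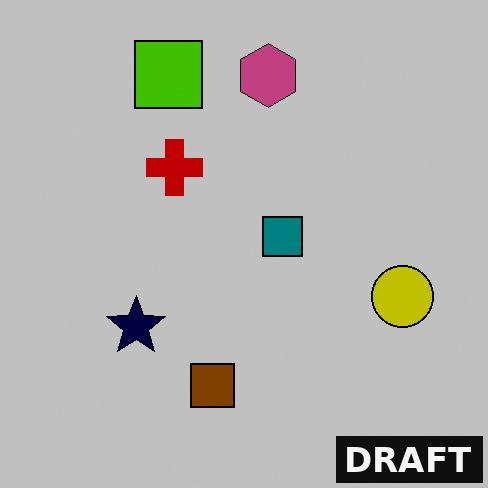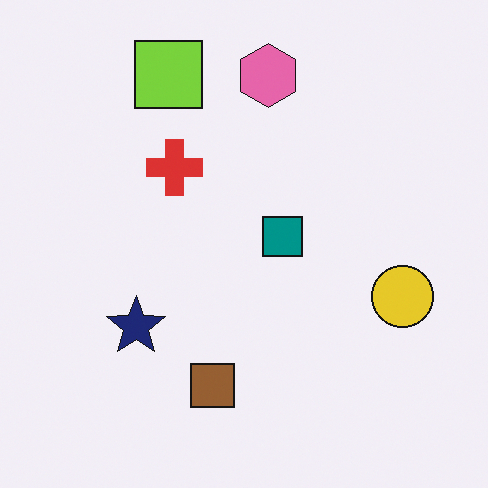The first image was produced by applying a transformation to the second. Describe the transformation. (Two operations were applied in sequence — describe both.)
This is the original image aggressively posterized, then watermarked with the text "DRAFT" in the lower-right corner.

Each flat color has snapped to a coarser quantized level — most visibly, the near-white background has dropped to a flat grey. A dark label reading "DRAFT" appears in the lower-right corner.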